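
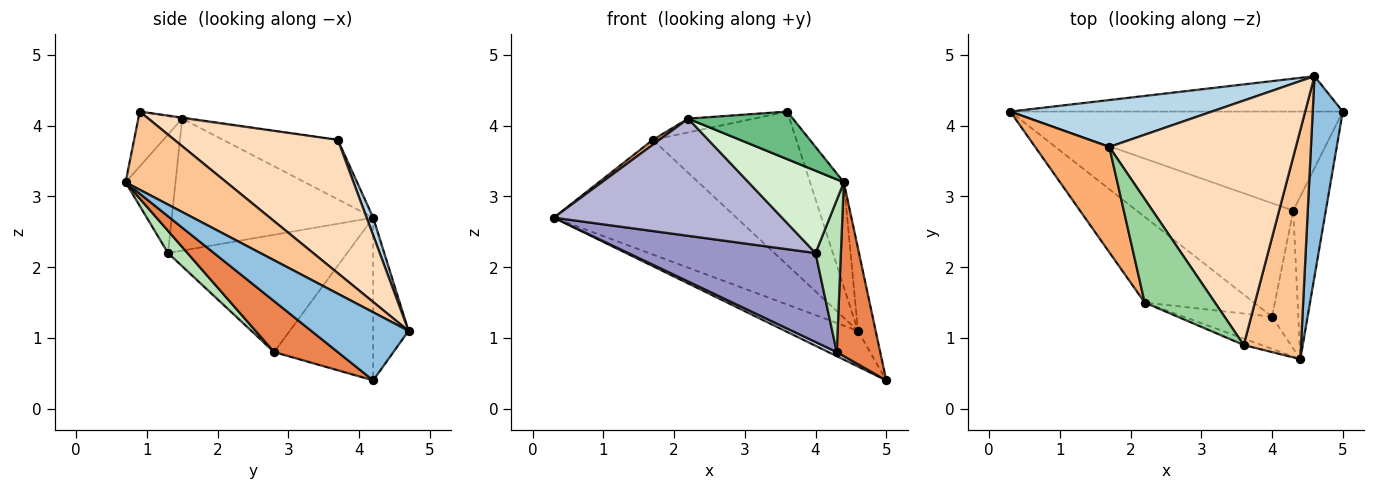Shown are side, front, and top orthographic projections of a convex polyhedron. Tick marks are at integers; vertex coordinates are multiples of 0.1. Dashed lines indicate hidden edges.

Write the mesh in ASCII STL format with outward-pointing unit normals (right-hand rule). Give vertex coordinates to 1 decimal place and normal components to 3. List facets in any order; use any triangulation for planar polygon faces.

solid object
 facet normal -0.326 0.671 -0.666
  outer loop
   vertex 4.6 4.7 1.1
   vertex 5.0 4.2 0.4
   vertex 0.3 4.2 2.7
  endloop
 endfacet
 facet normal 0.902 0.164 0.398
  outer loop
   vertex 4.6 4.7 1.1
   vertex 4.4 0.7 3.2
   vertex 5.0 4.2 0.4
  endloop
 endfacet
 facet normal 0.033 0.925 0.378
  outer loop
   vertex 1.7 3.7 3.8
   vertex 4.6 4.7 1.1
   vertex 0.3 4.2 2.7
  endloop
 endfacet
 facet normal -0.439 -0.037 -0.898
  outer loop
   vertex 4.3 2.8 0.8
   vertex 0.3 4.2 2.7
   vertex 5.0 4.2 0.4
  endloop
 endfacet
 facet normal 0.730 -0.499 -0.467
  outer loop
   vertex 4.3 2.8 0.8
   vertex 5.0 4.2 0.4
   vertex 4.4 0.7 3.2
  endloop
 endfacet
 facet normal -0.625 -0.036 0.780
  outer loop
   vertex 2.2 1.5 4.1
   vertex 1.7 3.7 3.8
   vertex 0.3 4.2 2.7
  endloop
 endfacet
 facet normal 0.779 0.261 0.571
  outer loop
   vertex 3.6 0.9 4.2
   vertex 4.4 0.7 3.2
   vertex 4.6 4.7 1.1
  endloop
 endfacet
 facet normal 0.518 0.455 0.725
  outer loop
   vertex 3.6 0.9 4.2
   vertex 4.6 4.7 1.1
   vertex 1.7 3.7 3.8
  endloop
 endfacet
 facet normal -0.383 -0.915 -0.124
  outer loop
   vertex 3.6 0.9 4.2
   vertex 2.2 1.5 4.1
   vertex 4.4 0.7 3.2
  endloop
 endfacet
 facet normal -0.014 0.132 0.991
  outer loop
   vertex 3.6 0.9 4.2
   vertex 1.7 3.7 3.8
   vertex 2.2 1.5 4.1
  endloop
 endfacet
 facet normal 0.494 -0.644 -0.584
  outer loop
   vertex 4.0 1.3 2.2
   vertex 4.3 2.8 0.8
   vertex 4.4 0.7 3.2
  endloop
 endfacet
 facet normal -0.438 -0.837 -0.327
  outer loop
   vertex 4.0 1.3 2.2
   vertex 4.4 0.7 3.2
   vertex 2.2 1.5 4.1
  endloop
 endfacet
 facet normal -0.508 -0.531 -0.678
  outer loop
   vertex 4.0 1.3 2.2
   vertex 0.3 4.2 2.7
   vertex 4.3 2.8 0.8
  endloop
 endfacet
 facet normal -0.580 -0.658 -0.481
  outer loop
   vertex 4.0 1.3 2.2
   vertex 2.2 1.5 4.1
   vertex 0.3 4.2 2.7
  endloop
 endfacet
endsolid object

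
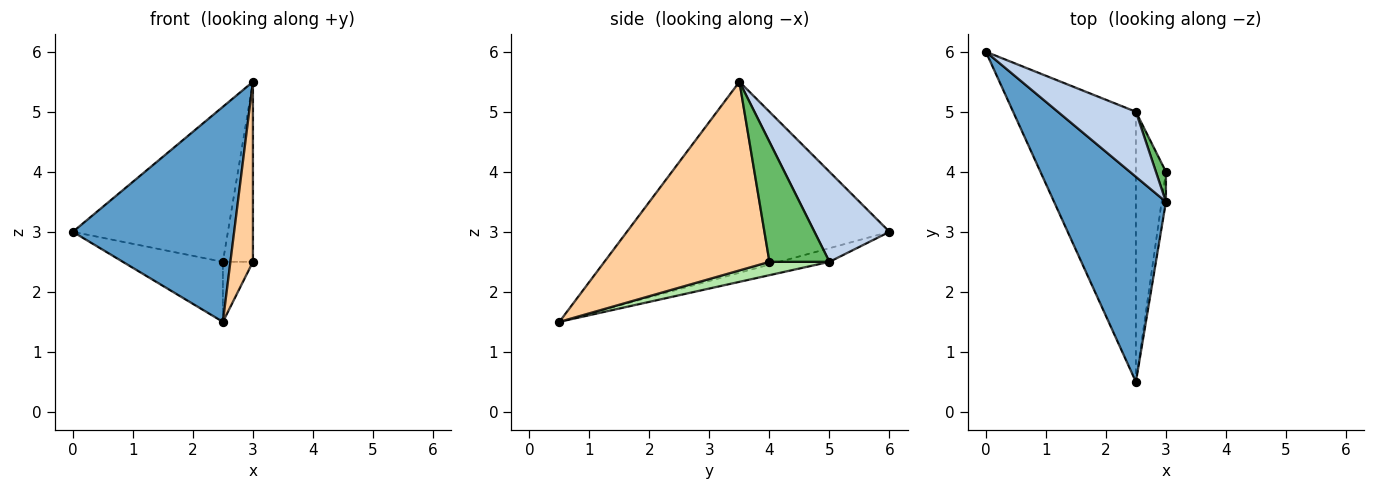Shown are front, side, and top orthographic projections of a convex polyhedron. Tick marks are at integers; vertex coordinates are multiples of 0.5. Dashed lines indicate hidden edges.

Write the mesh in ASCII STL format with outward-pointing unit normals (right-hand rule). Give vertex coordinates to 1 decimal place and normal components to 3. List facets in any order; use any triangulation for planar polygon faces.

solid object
 facet normal -0.762 -0.468 0.447
  outer loop
   vertex 2.5 0.5 1.5
   vertex 3.0 3.5 5.5
   vertex 0.0 6.0 3.0
  endloop
 endfacet
 facet normal 0.407 0.842 0.353
  outer loop
   vertex 2.5 5.0 2.5
   vertex 0.0 6.0 3.0
   vertex 3.0 3.5 5.5
  endloop
 endfacet
 facet normal -0.108 0.216 -0.970
  outer loop
   vertex 2.5 5.0 2.5
   vertex 2.5 0.5 1.5
   vertex 0.0 6.0 3.0
  endloop
 endfacet
 facet normal 0.991 -0.135 -0.023
  outer loop
   vertex 3.0 4.0 2.5
   vertex 3.0 3.5 5.5
   vertex 2.5 0.5 1.5
  endloop
 endfacet
 facet normal 0.892 0.446 0.074
  outer loop
   vertex 3.0 4.0 2.5
   vertex 2.5 5.0 2.5
   vertex 3.0 3.5 5.5
  endloop
 endfacet
 facet normal 0.398 0.199 -0.896
  outer loop
   vertex 3.0 4.0 2.5
   vertex 2.5 0.5 1.5
   vertex 2.5 5.0 2.5
  endloop
 endfacet
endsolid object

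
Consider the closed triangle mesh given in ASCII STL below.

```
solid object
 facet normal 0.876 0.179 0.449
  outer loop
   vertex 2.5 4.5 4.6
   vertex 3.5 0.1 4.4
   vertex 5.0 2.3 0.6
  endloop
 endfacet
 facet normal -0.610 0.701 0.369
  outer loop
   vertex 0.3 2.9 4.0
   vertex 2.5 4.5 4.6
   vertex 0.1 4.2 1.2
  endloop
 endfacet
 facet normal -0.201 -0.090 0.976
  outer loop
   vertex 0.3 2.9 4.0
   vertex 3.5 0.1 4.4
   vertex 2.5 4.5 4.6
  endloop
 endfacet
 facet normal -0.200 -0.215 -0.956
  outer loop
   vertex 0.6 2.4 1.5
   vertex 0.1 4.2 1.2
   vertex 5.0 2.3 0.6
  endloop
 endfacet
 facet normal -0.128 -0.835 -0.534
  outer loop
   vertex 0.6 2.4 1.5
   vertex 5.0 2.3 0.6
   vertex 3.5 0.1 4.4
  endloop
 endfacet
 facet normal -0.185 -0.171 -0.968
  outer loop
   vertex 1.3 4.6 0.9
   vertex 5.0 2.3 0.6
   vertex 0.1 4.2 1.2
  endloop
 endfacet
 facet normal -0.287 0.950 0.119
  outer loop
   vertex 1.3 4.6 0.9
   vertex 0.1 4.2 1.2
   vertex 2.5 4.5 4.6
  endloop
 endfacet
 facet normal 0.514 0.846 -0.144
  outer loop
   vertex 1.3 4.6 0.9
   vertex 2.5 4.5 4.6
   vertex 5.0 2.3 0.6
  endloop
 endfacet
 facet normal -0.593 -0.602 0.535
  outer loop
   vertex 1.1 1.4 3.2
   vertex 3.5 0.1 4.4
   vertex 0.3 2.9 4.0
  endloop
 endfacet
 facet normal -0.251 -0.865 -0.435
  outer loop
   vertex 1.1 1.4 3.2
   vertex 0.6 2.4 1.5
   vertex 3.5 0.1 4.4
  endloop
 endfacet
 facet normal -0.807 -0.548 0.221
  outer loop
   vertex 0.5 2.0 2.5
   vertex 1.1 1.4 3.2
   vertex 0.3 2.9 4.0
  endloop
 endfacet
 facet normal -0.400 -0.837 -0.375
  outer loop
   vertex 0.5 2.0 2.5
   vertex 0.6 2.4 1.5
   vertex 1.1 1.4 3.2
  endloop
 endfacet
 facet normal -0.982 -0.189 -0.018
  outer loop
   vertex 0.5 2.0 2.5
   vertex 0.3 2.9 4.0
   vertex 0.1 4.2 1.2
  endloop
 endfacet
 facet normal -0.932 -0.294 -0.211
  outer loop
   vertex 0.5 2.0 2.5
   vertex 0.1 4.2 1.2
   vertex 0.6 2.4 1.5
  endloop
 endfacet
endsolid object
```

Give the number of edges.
21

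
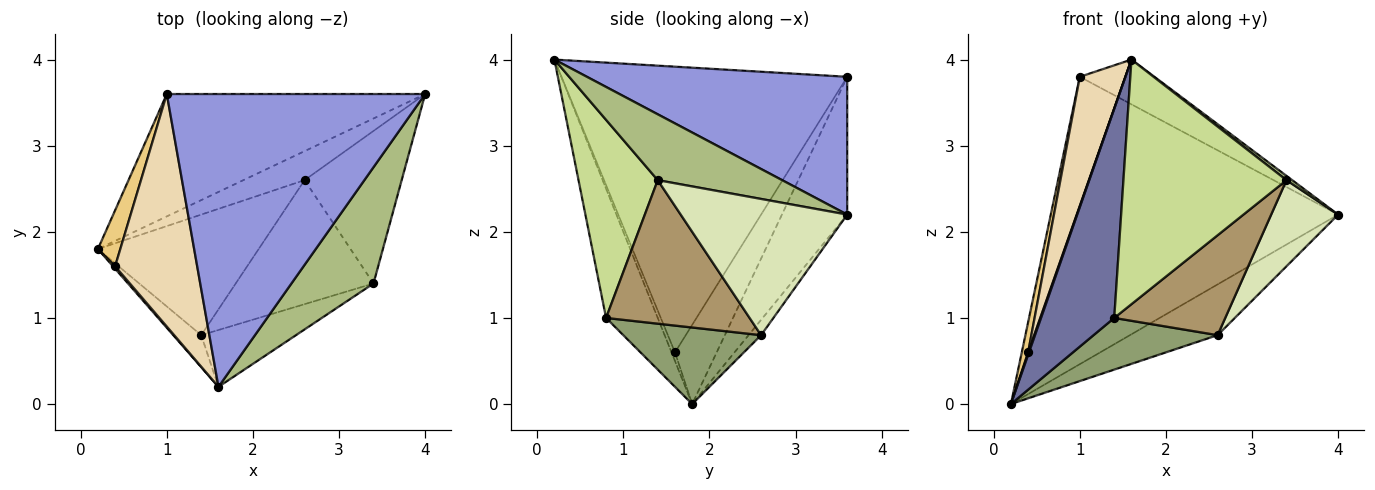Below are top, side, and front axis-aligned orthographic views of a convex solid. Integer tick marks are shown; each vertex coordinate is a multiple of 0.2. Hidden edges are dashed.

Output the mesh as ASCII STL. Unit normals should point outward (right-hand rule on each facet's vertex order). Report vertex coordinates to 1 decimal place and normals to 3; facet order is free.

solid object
 facet normal -0.572 -0.811 -0.124
  outer loop
   vertex 1.4 0.8 1.0
   vertex 1.6 0.2 4.0
   vertex 0.2 1.8 0.0
  endloop
 endfacet
 facet normal -0.205 0.901 -0.384
  outer loop
   vertex 1.0 3.6 3.8
   vertex 4.0 3.6 2.2
   vertex 0.2 1.8 0.0
  endloop
 endfacet
 facet normal 0.466 0.134 0.874
  outer loop
   vertex 1.0 3.6 3.8
   vertex 1.6 0.2 4.0
   vertex 4.0 3.6 2.2
  endloop
 endfacet
 facet normal -0.123 0.862 -0.492
  outer loop
   vertex 2.6 2.6 0.8
   vertex 0.2 1.8 0.0
   vertex 4.0 3.6 2.2
  endloop
 endfacet
 facet normal 0.401 -0.361 -0.842
  outer loop
   vertex 2.6 2.6 0.8
   vertex 1.4 0.8 1.0
   vertex 0.2 1.8 0.0
  endloop
 endfacet
 facet normal 0.626 -0.029 0.780
  outer loop
   vertex 3.4 1.4 2.6
   vertex 4.0 3.6 2.2
   vertex 1.6 0.2 4.0
  endloop
 endfacet
 facet normal 0.428 -0.880 -0.205
  outer loop
   vertex 3.4 1.4 2.6
   vertex 1.6 0.2 4.0
   vertex 1.4 0.8 1.0
  endloop
 endfacet
 facet normal 0.774 -0.311 -0.552
  outer loop
   vertex 3.4 1.4 2.6
   vertex 2.6 2.6 0.8
   vertex 4.0 3.6 2.2
  endloop
 endfacet
 facet normal 0.630 -0.487 -0.605
  outer loop
   vertex 3.4 1.4 2.6
   vertex 1.4 0.8 1.0
   vertex 2.6 2.6 0.8
  endloop
 endfacet
 facet normal -0.943 -0.236 0.236
  outer loop
   vertex 0.4 1.6 0.6
   vertex 0.2 1.8 0.0
   vertex 1.6 0.2 4.0
  endloop
 endfacet
 facet normal -0.952 -0.145 0.269
  outer loop
   vertex 0.4 1.6 0.6
   vertex 1.0 3.6 3.8
   vertex 0.2 1.8 0.0
  endloop
 endfacet
 facet normal -0.950 -0.152 0.273
  outer loop
   vertex 0.4 1.6 0.6
   vertex 1.6 0.2 4.0
   vertex 1.0 3.6 3.8
  endloop
 endfacet
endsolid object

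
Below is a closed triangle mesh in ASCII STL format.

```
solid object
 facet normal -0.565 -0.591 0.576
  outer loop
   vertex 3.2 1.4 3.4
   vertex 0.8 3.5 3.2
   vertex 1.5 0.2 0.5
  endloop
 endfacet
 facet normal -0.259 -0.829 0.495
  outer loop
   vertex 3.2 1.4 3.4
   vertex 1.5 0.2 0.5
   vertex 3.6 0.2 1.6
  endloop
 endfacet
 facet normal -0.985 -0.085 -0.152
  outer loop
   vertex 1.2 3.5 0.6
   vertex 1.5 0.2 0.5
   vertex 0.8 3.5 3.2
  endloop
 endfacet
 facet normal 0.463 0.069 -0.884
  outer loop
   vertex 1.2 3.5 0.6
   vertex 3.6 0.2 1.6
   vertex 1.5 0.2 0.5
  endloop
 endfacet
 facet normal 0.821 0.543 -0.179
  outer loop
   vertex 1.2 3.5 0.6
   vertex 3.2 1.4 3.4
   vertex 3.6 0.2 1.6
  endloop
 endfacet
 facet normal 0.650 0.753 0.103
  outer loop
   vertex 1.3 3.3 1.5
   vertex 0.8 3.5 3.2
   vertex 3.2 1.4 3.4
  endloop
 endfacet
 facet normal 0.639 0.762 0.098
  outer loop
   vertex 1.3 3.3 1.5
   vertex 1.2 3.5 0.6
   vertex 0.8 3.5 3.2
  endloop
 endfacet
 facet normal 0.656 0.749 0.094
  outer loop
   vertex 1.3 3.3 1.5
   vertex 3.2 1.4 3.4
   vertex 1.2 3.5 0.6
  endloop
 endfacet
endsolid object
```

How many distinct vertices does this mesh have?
6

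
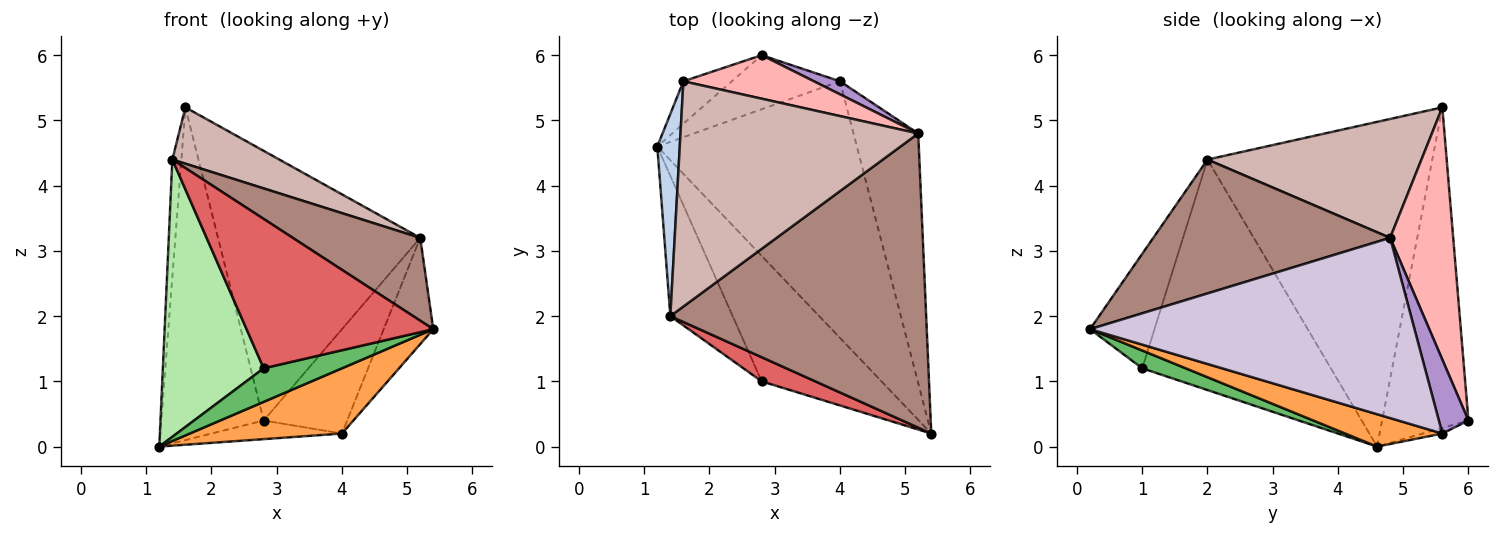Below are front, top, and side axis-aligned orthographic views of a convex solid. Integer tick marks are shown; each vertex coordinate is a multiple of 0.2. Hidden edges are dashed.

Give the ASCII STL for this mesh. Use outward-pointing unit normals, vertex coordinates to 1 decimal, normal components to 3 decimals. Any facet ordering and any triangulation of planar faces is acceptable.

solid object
 facet normal -0.642 0.761 -0.097
  outer loop
   vertex 1.6 5.6 5.2
   vertex 2.8 6.0 0.4
   vertex 1.2 4.6 0.0
  endloop
 endfacet
 facet normal -0.997 0.040 0.069
  outer loop
   vertex 1.4 2.0 4.4
   vertex 1.6 5.6 5.2
   vertex 1.2 4.6 0.0
  endloop
 endfacet
 facet normal 0.155 -0.243 -0.957
  outer loop
   vertex 4.0 5.6 0.2
   vertex 5.4 0.2 1.8
   vertex 1.2 4.6 0.0
  endloop
 endfacet
 facet normal -0.049 0.326 -0.944
  outer loop
   vertex 4.0 5.6 0.2
   vertex 1.2 4.6 0.0
   vertex 2.8 6.0 0.4
  endloop
 endfacet
 facet normal 0.142 -0.256 -0.956
  outer loop
   vertex 2.8 1.0 1.2
   vertex 1.2 4.6 0.0
   vertex 5.4 0.2 1.8
  endloop
 endfacet
 facet normal -0.858 -0.459 -0.232
  outer loop
   vertex 2.8 1.0 1.2
   vertex 1.4 2.0 4.4
   vertex 1.2 4.6 0.0
  endloop
 endfacet
 facet normal -0.322 -0.934 0.151
  outer loop
   vertex 2.8 1.0 1.2
   vertex 5.4 0.2 1.8
   vertex 1.4 2.0 4.4
  endloop
 endfacet
 facet normal 0.294 0.944 0.152
  outer loop
   vertex 5.2 4.8 3.2
   vertex 2.8 6.0 0.4
   vertex 1.6 5.6 5.2
  endloop
 endfacet
 facet normal 0.332 0.936 0.117
  outer loop
   vertex 5.2 4.8 3.2
   vertex 4.0 5.6 0.2
   vertex 2.8 6.0 0.4
  endloop
 endfacet
 facet normal 0.932 0.142 -0.335
  outer loop
   vertex 5.2 4.8 3.2
   vertex 5.4 0.2 1.8
   vertex 4.0 5.6 0.2
  endloop
 endfacet
 facet normal 0.450 -0.242 0.860
  outer loop
   vertex 5.2 4.8 3.2
   vertex 1.4 2.0 4.4
   vertex 5.4 0.2 1.8
  endloop
 endfacet
 facet normal 0.436 -0.218 0.873
  outer loop
   vertex 5.2 4.8 3.2
   vertex 1.6 5.6 5.2
   vertex 1.4 2.0 4.4
  endloop
 endfacet
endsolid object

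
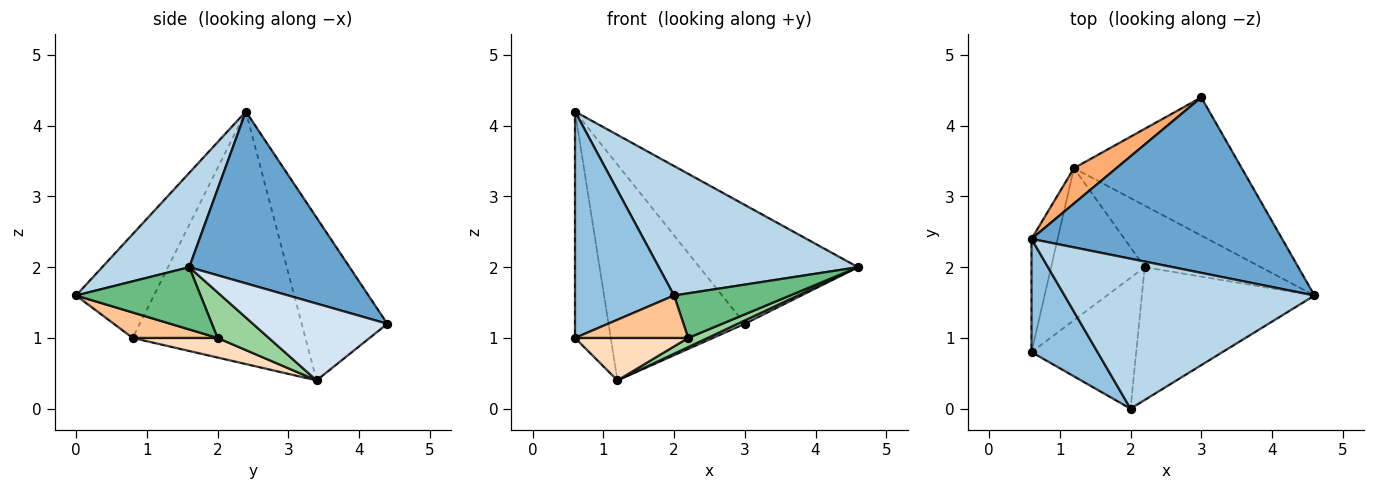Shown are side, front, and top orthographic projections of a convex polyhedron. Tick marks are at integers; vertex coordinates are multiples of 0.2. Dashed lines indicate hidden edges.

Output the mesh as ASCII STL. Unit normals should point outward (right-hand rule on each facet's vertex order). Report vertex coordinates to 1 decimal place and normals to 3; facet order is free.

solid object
 facet normal 0.494 0.488 0.720
  outer loop
   vertex 0.6 2.4 4.2
   vertex 4.6 1.6 2.0
   vertex 3.0 4.4 1.2
  endloop
 endfacet
 facet normal -0.575 -0.732 0.366
  outer loop
   vertex 2.0 0.0 1.6
   vertex 0.6 2.4 4.2
   vertex 0.6 0.8 1.0
  endloop
 endfacet
 facet normal 0.275 -0.628 0.728
  outer loop
   vertex 2.0 0.0 1.6
   vertex 4.6 1.6 2.0
   vertex 0.6 2.4 4.2
  endloop
 endfacet
 facet normal 0.416 -0.022 -0.909
  outer loop
   vertex 1.2 3.4 0.4
   vertex 3.0 4.4 1.2
   vertex 4.6 1.6 2.0
  endloop
 endfacet
 facet normal -0.974 0.202 -0.101
  outer loop
   vertex 1.2 3.4 0.4
   vertex 0.6 0.8 1.0
   vertex 0.6 2.4 4.2
  endloop
 endfacet
 facet normal -0.527 0.839 0.137
  outer loop
   vertex 1.2 3.4 0.4
   vertex 0.6 2.4 4.2
   vertex 3.0 4.4 1.2
  endloop
 endfacet
 facet normal 0.225 -0.301 -0.927
  outer loop
   vertex 2.2 2.0 1.0
   vertex 2.0 0.0 1.6
   vertex 0.6 0.8 1.0
  endloop
 endfacet
 facet normal 0.198 -0.263 -0.944
  outer loop
   vertex 2.2 2.0 1.0
   vertex 0.6 0.8 1.0
   vertex 1.2 3.4 0.4
  endloop
 endfacet
 facet normal 0.323 -0.301 -0.897
  outer loop
   vertex 2.2 2.0 1.0
   vertex 4.6 1.6 2.0
   vertex 2.0 0.0 1.6
  endloop
 endfacet
 facet normal 0.361 -0.137 -0.922
  outer loop
   vertex 2.2 2.0 1.0
   vertex 1.2 3.4 0.4
   vertex 4.6 1.6 2.0
  endloop
 endfacet
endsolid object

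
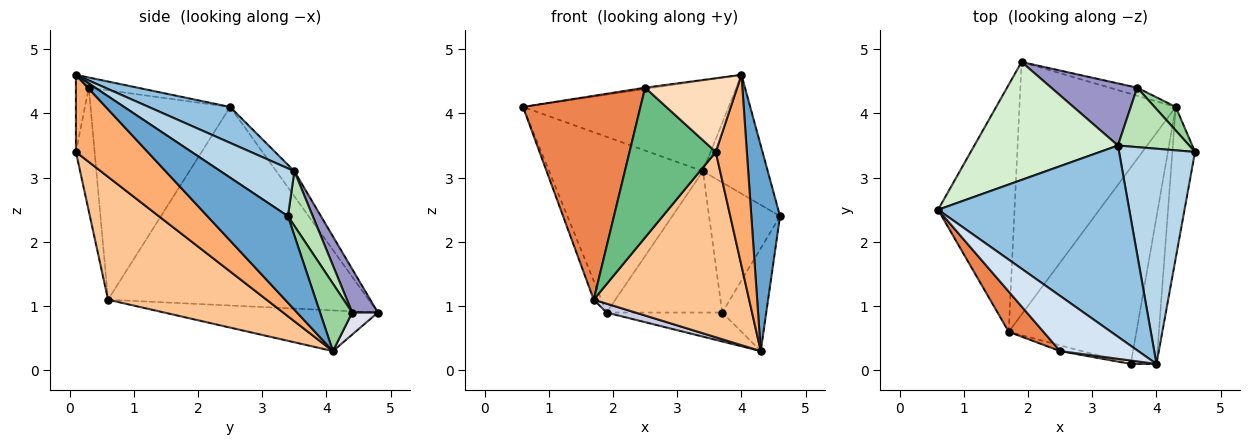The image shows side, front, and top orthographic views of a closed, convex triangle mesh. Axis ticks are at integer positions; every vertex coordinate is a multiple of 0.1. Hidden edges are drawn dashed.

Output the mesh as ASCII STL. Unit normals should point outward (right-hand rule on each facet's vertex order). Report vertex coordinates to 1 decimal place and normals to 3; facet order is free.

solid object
 facet normal 0.915 -0.326 -0.239
  outer loop
   vertex 4.3 4.1 0.3
   vertex 4.6 3.4 2.4
   vertex 4.0 0.1 4.6
  endloop
 endfacet
 facet normal 0.167 0.423 0.891
  outer loop
   vertex 3.4 3.5 3.1
   vertex 0.6 2.5 4.1
   vertex 4.0 0.1 4.6
  endloop
 endfacet
 facet normal 0.483 0.423 0.767
  outer loop
   vertex 3.4 3.5 3.1
   vertex 4.0 0.1 4.6
   vertex 4.6 3.4 2.4
  endloop
 endfacet
 facet normal -0.129 0.024 0.991
  outer loop
   vertex 2.5 0.3 4.4
   vertex 4.0 0.1 4.6
   vertex 0.6 2.5 4.1
  endloop
 endfacet
 facet normal -0.759 -0.639 0.126
  outer loop
   vertex 2.5 0.3 4.4
   vertex 0.6 2.5 4.1
   vertex 1.7 0.6 1.1
  endloop
 endfacet
 facet normal 0.877 -0.380 -0.292
  outer loop
   vertex 3.6 0.1 3.4
   vertex 4.3 4.1 0.3
   vertex 4.0 0.1 4.6
  endloop
 endfacet
 facet normal 0.573 -0.562 -0.596
  outer loop
   vertex 3.6 0.1 3.4
   vertex 1.7 0.6 1.1
   vertex 4.3 4.1 0.3
  endloop
 endfacet
 facet normal -0.138 -0.989 0.046
  outer loop
   vertex 3.6 0.1 3.4
   vertex 4.0 0.1 4.6
   vertex 2.5 0.3 4.4
  endloop
 endfacet
 facet normal -0.212 -0.977 -0.037
  outer loop
   vertex 3.6 0.1 3.4
   vertex 2.5 0.3 4.4
   vertex 1.7 0.6 1.1
  endloop
 endfacet
 facet normal 0.579 0.795 0.182
  outer loop
   vertex 3.7 4.4 0.9
   vertex 4.6 3.4 2.4
   vertex 4.3 4.1 0.3
  endloop
 endfacet
 facet normal 0.303 0.867 0.396
  outer loop
   vertex 3.7 4.4 0.9
   vertex 3.4 3.5 3.1
   vertex 4.6 3.4 2.4
  endloop
 endfacet
 facet normal -0.097 0.826 0.555
  outer loop
   vertex 1.9 4.8 0.9
   vertex 0.6 2.5 4.1
   vertex 3.4 3.5 3.1
  endloop
 endfacet
 facet normal 0.199 0.897 0.394
  outer loop
   vertex 1.9 4.8 0.9
   vertex 3.4 3.5 3.1
   vertex 3.7 4.4 0.9
  endloop
 endfacet
 facet normal -0.933 0.027 -0.359
  outer loop
   vertex 1.9 4.8 0.9
   vertex 1.7 0.6 1.1
   vertex 0.6 2.5 4.1
  endloop
 endfacet
 facet normal -0.252 -0.034 -0.967
  outer loop
   vertex 1.9 4.8 0.9
   vertex 4.3 4.1 0.3
   vertex 1.7 0.6 1.1
  endloop
 endfacet
 facet normal 0.209 0.942 -0.262
  outer loop
   vertex 1.9 4.8 0.9
   vertex 3.7 4.4 0.9
   vertex 4.3 4.1 0.3
  endloop
 endfacet
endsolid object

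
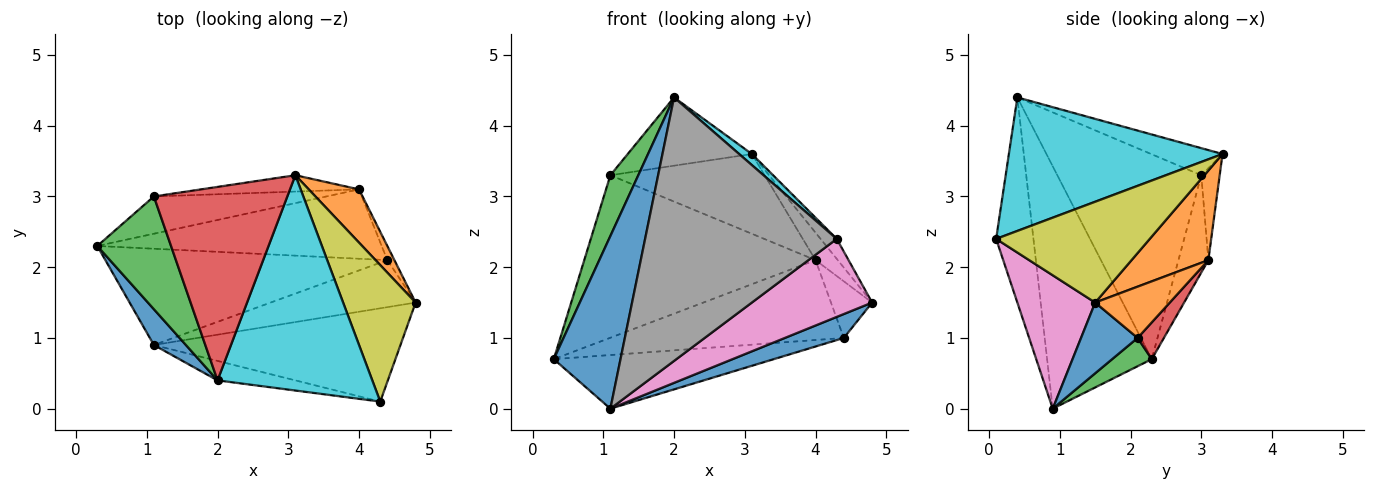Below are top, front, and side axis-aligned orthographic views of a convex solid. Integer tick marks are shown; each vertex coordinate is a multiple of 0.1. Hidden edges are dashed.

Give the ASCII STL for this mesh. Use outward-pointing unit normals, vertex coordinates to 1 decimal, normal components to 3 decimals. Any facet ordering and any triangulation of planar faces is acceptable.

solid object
 facet normal -0.838 -0.534 0.111
  outer loop
   vertex 1.1 0.9 0.0
   vertex 2.0 0.4 4.4
   vertex 0.3 2.3 0.7
  endloop
 endfacet
 facet normal 0.845 0.245 0.475
  outer loop
   vertex 4.0 3.1 2.1
   vertex 3.1 3.3 3.6
   vertex 4.8 1.5 1.5
  endloop
 endfacet
 facet normal -0.926 -0.179 0.333
  outer loop
   vertex 1.1 3.0 3.3
   vertex 0.3 2.3 0.7
   vertex 2.0 0.4 4.4
  endloop
 endfacet
 facet normal -0.188 0.327 0.926
  outer loop
   vertex 1.1 3.0 3.3
   vertex 2.0 0.4 4.4
   vertex 3.1 3.3 3.6
  endloop
 endfacet
 facet normal -0.125 0.967 -0.222
  outer loop
   vertex 1.1 3.0 3.3
   vertex 4.0 3.1 2.1
   vertex 0.3 2.3 0.7
  endloop
 endfacet
 facet normal -0.116 0.973 -0.199
  outer loop
   vertex 1.1 3.0 3.3
   vertex 3.1 3.3 3.6
   vertex 4.0 3.1 2.1
  endloop
 endfacet
 facet normal 0.383 -0.592 -0.709
  outer loop
   vertex 4.3 0.1 2.4
   vertex 1.1 0.9 0.0
   vertex 4.8 1.5 1.5
  endloop
 endfacet
 facet normal -0.191 -0.979 -0.072
  outer loop
   vertex 4.3 0.1 2.4
   vertex 2.0 0.4 4.4
   vertex 1.1 0.9 0.0
  endloop
 endfacet
 facet normal 0.809 0.085 0.582
  outer loop
   vertex 4.3 0.1 2.4
   vertex 4.8 1.5 1.5
   vertex 3.1 3.3 3.6
  endloop
 endfacet
 facet normal 0.653 -0.039 0.757
  outer loop
   vertex 4.3 0.1 2.4
   vertex 3.1 3.3 3.6
   vertex 2.0 0.4 4.4
  endloop
 endfacet
 facet normal 0.399 -0.415 -0.818
  outer loop
   vertex 4.4 2.1 1.0
   vertex 4.8 1.5 1.5
   vertex 1.1 0.9 0.0
  endloop
 endfacet
 facet normal 0.869 0.480 -0.120
  outer loop
   vertex 4.4 2.1 1.0
   vertex 4.0 3.1 2.1
   vertex 4.8 1.5 1.5
  endloop
 endfacet
 facet normal 0.087 0.485 -0.870
  outer loop
   vertex 4.4 2.1 1.0
   vertex 1.1 0.9 0.0
   vertex 0.3 2.3 0.7
  endloop
 endfacet
 facet normal 0.085 0.752 -0.653
  outer loop
   vertex 4.4 2.1 1.0
   vertex 0.3 2.3 0.7
   vertex 4.0 3.1 2.1
  endloop
 endfacet
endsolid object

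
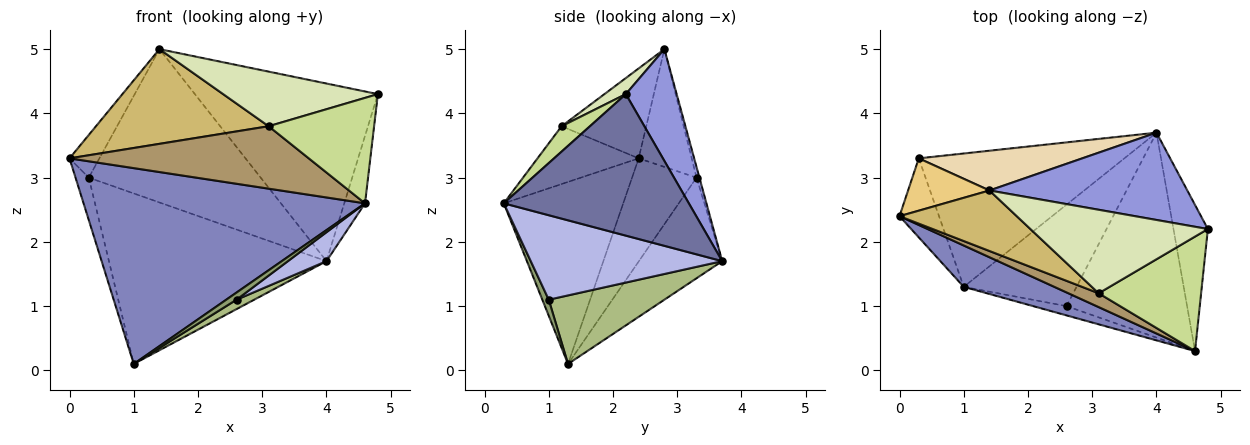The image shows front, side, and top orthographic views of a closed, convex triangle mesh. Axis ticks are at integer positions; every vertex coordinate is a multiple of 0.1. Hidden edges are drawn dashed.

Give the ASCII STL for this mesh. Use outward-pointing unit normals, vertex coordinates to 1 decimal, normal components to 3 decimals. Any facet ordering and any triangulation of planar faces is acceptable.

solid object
 facet normal 0.966 0.108 -0.235
  outer loop
   vertex 4.0 3.7 1.7
   vertex 4.8 2.2 4.3
   vertex 4.6 0.3 2.6
  endloop
 endfacet
 facet normal -0.383 -0.904 0.191
  outer loop
   vertex 1.0 1.3 0.1
   vertex 4.6 0.3 2.6
   vertex 0.0 2.4 3.3
  endloop
 endfacet
 facet normal 0.242 0.871 0.428
  outer loop
   vertex 1.4 2.8 5.0
   vertex 4.8 2.2 4.3
   vertex 4.0 3.7 1.7
  endloop
 endfacet
 facet normal 0.570 -0.115 -0.814
  outer loop
   vertex 2.6 1.0 1.1
   vertex 4.0 3.7 1.7
   vertex 4.6 0.3 2.6
  endloop
 endfacet
 facet normal 0.356 -0.570 -0.741
  outer loop
   vertex 2.6 1.0 1.1
   vertex 4.6 0.3 2.6
   vertex 1.0 1.3 0.1
  endloop
 endfacet
 facet normal 0.518 -0.079 -0.852
  outer loop
   vertex 2.6 1.0 1.1
   vertex 1.0 1.3 0.1
   vertex 4.0 3.7 1.7
  endloop
 endfacet
 facet normal 0.179 -0.666 0.724
  outer loop
   vertex 3.1 1.2 3.8
   vertex 4.6 0.3 2.6
   vertex 4.8 2.2 4.3
  endloop
 endfacet
 facet normal 0.076 -0.546 0.835
  outer loop
   vertex 3.1 1.2 3.8
   vertex 4.8 2.2 4.3
   vertex 1.4 2.8 5.0
  endloop
 endfacet
 facet normal -0.382 -0.902 0.200
  outer loop
   vertex 3.1 1.2 3.8
   vertex 0.0 2.4 3.3
   vertex 4.6 0.3 2.6
  endloop
 endfacet
 facet normal -0.382 -0.779 0.498
  outer loop
   vertex 3.1 1.2 3.8
   vertex 1.4 2.8 5.0
   vertex 0.0 2.4 3.3
  endloop
 endfacet
 facet normal -0.746 0.421 0.516
  outer loop
   vertex 0.3 3.3 3.0
   vertex 0.0 2.4 3.3
   vertex 1.4 2.8 5.0
  endloop
 endfacet
 facet normal -0.016 0.968 0.251
  outer loop
   vertex 0.3 3.3 3.0
   vertex 1.4 2.8 5.0
   vertex 4.0 3.7 1.7
  endloop
 endfacet
 facet normal -0.917 0.189 -0.351
  outer loop
   vertex 0.3 3.3 3.0
   vertex 1.0 1.3 0.1
   vertex 0.0 2.4 3.3
  endloop
 endfacet
 facet normal -0.289 0.754 -0.590
  outer loop
   vertex 0.3 3.3 3.0
   vertex 4.0 3.7 1.7
   vertex 1.0 1.3 0.1
  endloop
 endfacet
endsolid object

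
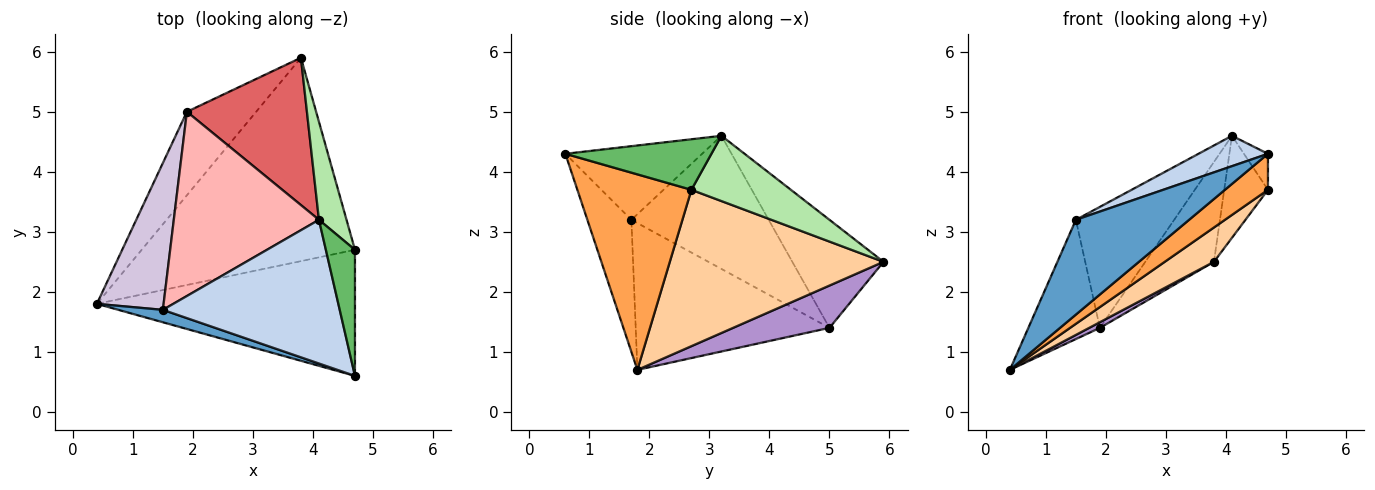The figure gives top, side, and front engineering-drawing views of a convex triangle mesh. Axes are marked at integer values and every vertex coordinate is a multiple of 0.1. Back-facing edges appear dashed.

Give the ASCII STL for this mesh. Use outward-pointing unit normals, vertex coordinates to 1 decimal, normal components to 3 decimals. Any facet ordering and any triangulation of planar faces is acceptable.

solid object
 facet normal -0.360 -0.925 0.121
  outer loop
   vertex 1.5 1.7 3.2
   vertex 0.4 1.8 0.7
   vertex 4.7 0.6 4.3
  endloop
 endfacet
 facet normal -0.377 -0.192 0.906
  outer loop
   vertex 1.5 1.7 3.2
   vertex 4.7 0.6 4.3
   vertex 4.1 3.2 4.6
  endloop
 endfacet
 facet normal 0.589 -0.222 -0.777
  outer loop
   vertex 4.7 2.7 3.7
   vertex 4.7 0.6 4.3
   vertex 0.4 1.8 0.7
  endloop
 endfacet
 facet normal 0.586 -0.135 -0.799
  outer loop
   vertex 4.7 2.7 3.7
   vertex 0.4 1.8 0.7
   vertex 3.8 5.9 2.5
  endloop
 endfacet
 facet normal 0.858 0.141 0.494
  outer loop
   vertex 4.7 2.7 3.7
   vertex 4.1 3.2 4.6
   vertex 4.7 0.6 4.3
  endloop
 endfacet
 facet normal 0.854 0.375 0.361
  outer loop
   vertex 4.7 2.7 3.7
   vertex 3.8 5.9 2.5
   vertex 4.1 3.2 4.6
  endloop
 endfacet
 facet normal -0.597 0.450 0.664
  outer loop
   vertex 1.9 5.0 1.4
   vertex 4.1 3.2 4.6
   vertex 3.8 5.9 2.5
  endloop
 endfacet
 facet normal -0.608 0.436 0.663
  outer loop
   vertex 1.9 5.0 1.4
   vertex 1.5 1.7 3.2
   vertex 4.1 3.2 4.6
  endloop
 endfacet
 facet normal 0.521 -0.058 -0.852
  outer loop
   vertex 1.9 5.0 1.4
   vertex 3.8 5.9 2.5
   vertex 0.4 1.8 0.7
  endloop
 endfacet
 facet normal -0.863 0.319 0.392
  outer loop
   vertex 1.9 5.0 1.4
   vertex 0.4 1.8 0.7
   vertex 1.5 1.7 3.2
  endloop
 endfacet
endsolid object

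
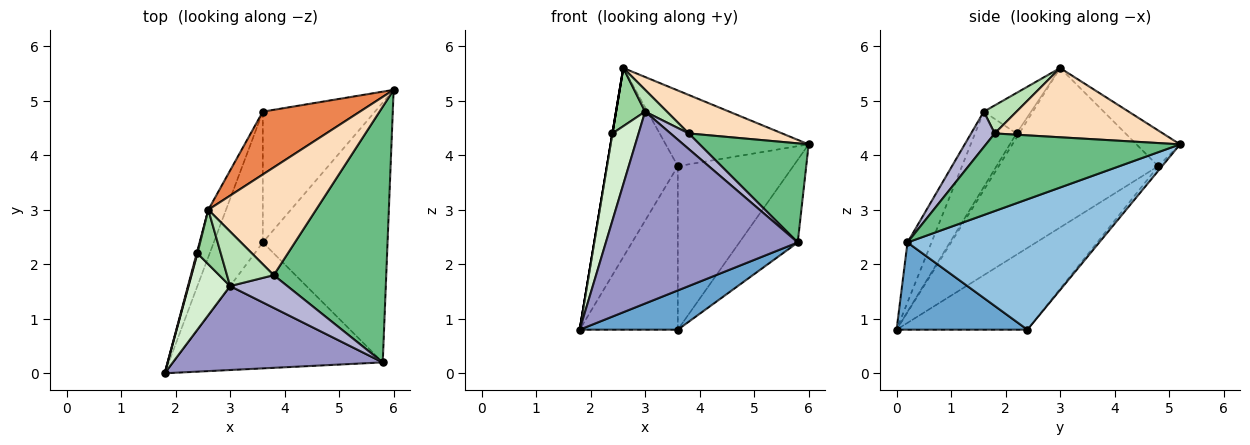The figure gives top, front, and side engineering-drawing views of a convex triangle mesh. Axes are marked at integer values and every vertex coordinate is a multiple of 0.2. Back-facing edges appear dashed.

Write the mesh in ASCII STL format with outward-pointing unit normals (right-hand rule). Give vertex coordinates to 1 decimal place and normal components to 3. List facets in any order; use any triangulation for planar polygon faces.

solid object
 facet normal 0.369 -0.277 -0.887
  outer loop
   vertex 5.8 0.2 2.4
   vertex 1.8 0.0 0.8
   vertex 3.6 2.4 0.8
  endloop
 endfacet
 facet normal 0.706 0.215 -0.675
  outer loop
   vertex 5.8 0.2 2.4
   vertex 3.6 2.4 0.8
   vertex 6.0 5.2 4.2
  endloop
 endfacet
 facet normal -0.909 0.404 -0.101
  outer loop
   vertex 3.6 4.8 3.8
   vertex 1.8 0.0 0.8
   vertex 2.6 3.0 5.6
  endloop
 endfacet
 facet normal -0.721 0.541 -0.433
  outer loop
   vertex 3.6 4.8 3.8
   vertex 3.6 2.4 0.8
   vertex 1.8 0.0 0.8
  endloop
 endfacet
 facet normal -0.228 0.749 0.622
  outer loop
   vertex 3.6 4.8 3.8
   vertex 2.6 3.0 5.6
   vertex 6.0 5.2 4.2
  endloop
 endfacet
 facet normal -0.026 0.781 -0.624
  outer loop
   vertex 3.6 4.8 3.8
   vertex 6.0 5.2 4.2
   vertex 3.6 2.4 0.8
  endloop
 endfacet
 facet normal -0.986 0.000 0.164
  outer loop
   vertex 2.4 2.2 4.4
   vertex 2.6 3.0 5.6
   vertex 1.8 0.0 0.8
  endloop
 endfacet
 facet normal 0.518 -0.288 0.806
  outer loop
   vertex 3.8 1.8 4.4
   vertex 6.0 5.2 4.2
   vertex 2.6 3.0 5.6
  endloop
 endfacet
 facet normal 0.541 -0.304 0.784
  outer loop
   vertex 3.8 1.8 4.4
   vertex 5.8 0.2 2.4
   vertex 6.0 5.2 4.2
  endloop
 endfacet
 facet normal -0.764 -0.470 0.441
  outer loop
   vertex 3.0 1.6 4.8
   vertex 2.6 3.0 5.6
   vertex 2.4 2.2 4.4
  endloop
 endfacet
 facet normal 0.487 -0.324 0.811
  outer loop
   vertex 3.0 1.6 4.8
   vertex 3.8 1.8 4.4
   vertex 2.6 3.0 5.6
  endloop
 endfacet
 facet normal -0.766 -0.484 0.423
  outer loop
   vertex 3.0 1.6 4.8
   vertex 2.4 2.2 4.4
   vertex 1.8 0.0 0.8
  endloop
 endfacet
 facet normal -0.114 -0.910 0.398
  outer loop
   vertex 3.0 1.6 4.8
   vertex 1.8 0.0 0.8
   vertex 5.8 0.2 2.4
  endloop
 endfacet
 facet normal 0.488 -0.375 0.788
  outer loop
   vertex 3.0 1.6 4.8
   vertex 5.8 0.2 2.4
   vertex 3.8 1.8 4.4
  endloop
 endfacet
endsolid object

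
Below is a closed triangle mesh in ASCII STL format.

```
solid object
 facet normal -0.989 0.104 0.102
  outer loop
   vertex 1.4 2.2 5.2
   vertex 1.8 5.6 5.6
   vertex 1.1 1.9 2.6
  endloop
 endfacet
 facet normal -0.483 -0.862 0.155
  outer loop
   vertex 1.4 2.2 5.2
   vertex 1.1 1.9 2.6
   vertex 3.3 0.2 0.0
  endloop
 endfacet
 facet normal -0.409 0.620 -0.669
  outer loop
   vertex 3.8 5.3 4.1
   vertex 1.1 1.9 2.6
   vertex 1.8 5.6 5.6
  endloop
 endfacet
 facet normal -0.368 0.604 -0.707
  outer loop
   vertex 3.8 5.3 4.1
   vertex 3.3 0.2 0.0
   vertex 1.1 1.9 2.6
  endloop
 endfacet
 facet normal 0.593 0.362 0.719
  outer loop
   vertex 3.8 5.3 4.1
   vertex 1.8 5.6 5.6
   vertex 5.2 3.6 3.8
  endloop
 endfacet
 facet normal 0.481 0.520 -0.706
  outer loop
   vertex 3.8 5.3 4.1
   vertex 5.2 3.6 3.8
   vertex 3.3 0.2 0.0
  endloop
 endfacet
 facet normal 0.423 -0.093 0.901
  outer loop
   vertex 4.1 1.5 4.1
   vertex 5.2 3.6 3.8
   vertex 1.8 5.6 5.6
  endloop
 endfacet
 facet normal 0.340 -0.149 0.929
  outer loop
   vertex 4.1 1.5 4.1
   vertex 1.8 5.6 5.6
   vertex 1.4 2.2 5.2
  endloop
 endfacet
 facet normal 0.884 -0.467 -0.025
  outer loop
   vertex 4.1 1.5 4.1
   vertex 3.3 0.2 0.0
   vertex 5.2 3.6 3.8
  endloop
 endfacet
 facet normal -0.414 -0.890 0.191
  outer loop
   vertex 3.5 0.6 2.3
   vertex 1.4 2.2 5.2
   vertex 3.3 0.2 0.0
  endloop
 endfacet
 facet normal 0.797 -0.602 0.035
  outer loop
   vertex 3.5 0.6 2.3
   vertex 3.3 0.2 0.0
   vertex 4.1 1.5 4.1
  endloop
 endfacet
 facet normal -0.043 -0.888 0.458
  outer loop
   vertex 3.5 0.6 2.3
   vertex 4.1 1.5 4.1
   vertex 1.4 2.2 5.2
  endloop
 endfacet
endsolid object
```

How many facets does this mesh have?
12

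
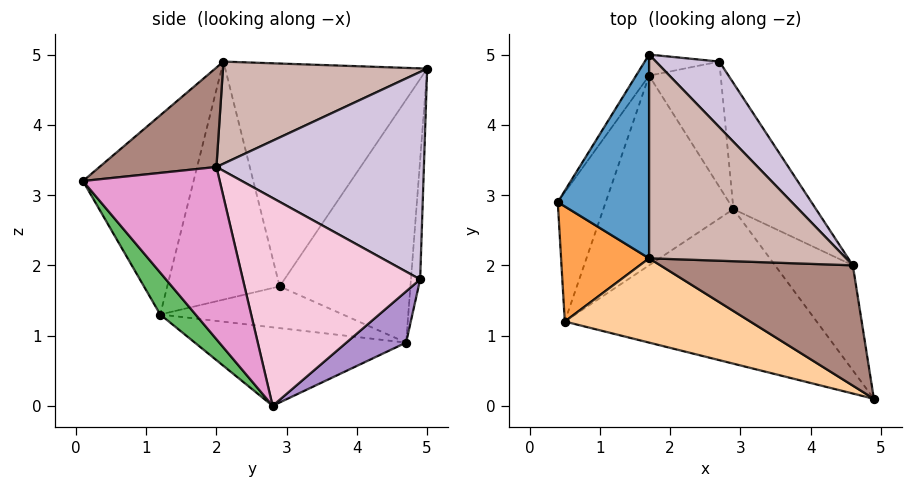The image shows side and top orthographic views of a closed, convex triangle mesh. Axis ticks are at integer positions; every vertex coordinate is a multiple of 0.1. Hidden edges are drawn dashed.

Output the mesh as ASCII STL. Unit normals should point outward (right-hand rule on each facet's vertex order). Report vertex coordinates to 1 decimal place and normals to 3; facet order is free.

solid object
 facet normal -0.925 0.013 0.379
  outer loop
   vertex 1.7 2.1 4.9
   vertex 1.7 5.0 4.8
   vertex 0.4 2.9 1.7
  endloop
 endfacet
 facet normal -0.819 0.572 -0.044
  outer loop
   vertex 1.7 4.7 0.9
   vertex 0.4 2.9 1.7
   vertex 1.7 5.0 4.8
  endloop
 endfacet
 facet normal -0.929 -0.136 0.344
  outer loop
   vertex 0.5 1.2 1.3
   vertex 1.7 2.1 4.9
   vertex 0.4 2.9 1.7
  endloop
 endfacet
 facet normal -0.363 -0.868 0.338
  outer loop
   vertex 0.5 1.2 1.3
   vertex 4.9 0.1 3.2
   vertex 1.7 2.1 4.9
  endloop
 endfacet
 facet normal 0.113 -0.723 -0.681
  outer loop
   vertex 0.5 1.2 1.3
   vertex 2.9 2.8 0.0
   vertex 4.9 0.1 3.2
  endloop
 endfacet
 facet normal -0.650 0.138 -0.747
  outer loop
   vertex 0.5 1.2 1.3
   vertex 0.4 2.9 1.7
   vertex 1.7 4.7 0.9
  endloop
 endfacet
 facet normal -0.515 0.079 -0.854
  outer loop
   vertex 0.5 1.2 1.3
   vertex 1.7 4.7 0.9
   vertex 2.9 2.8 0.0
  endloop
 endfacet
 facet normal -0.129 0.989 -0.076
  outer loop
   vertex 2.7 4.9 1.8
   vertex 1.7 4.7 0.9
   vertex 1.7 5.0 4.8
  endloop
 endfacet
 facet normal 0.465 0.601 -0.650
  outer loop
   vertex 2.7 4.9 1.8
   vertex 2.9 2.8 0.0
   vertex 1.7 4.7 0.9
  endloop
 endfacet
 facet normal 0.751 0.619 0.230
  outer loop
   vertex 4.6 2.0 3.4
   vertex 2.7 4.9 1.8
   vertex 1.7 5.0 4.8
  endloop
 endfacet
 facet normal 0.459 -0.021 0.888
  outer loop
   vertex 4.6 2.0 3.4
   vertex 1.7 2.1 4.9
   vertex 4.9 0.1 3.2
  endloop
 endfacet
 facet normal 0.460 0.031 0.887
  outer loop
   vertex 4.6 2.0 3.4
   vertex 1.7 5.0 4.8
   vertex 1.7 2.1 4.9
  endloop
 endfacet
 facet normal 0.896 0.184 -0.405
  outer loop
   vertex 4.6 2.0 3.4
   vertex 4.9 0.1 3.2
   vertex 2.9 2.8 0.0
  endloop
 endfacet
 facet normal 0.861 0.375 -0.342
  outer loop
   vertex 4.6 2.0 3.4
   vertex 2.9 2.8 0.0
   vertex 2.7 4.9 1.8
  endloop
 endfacet
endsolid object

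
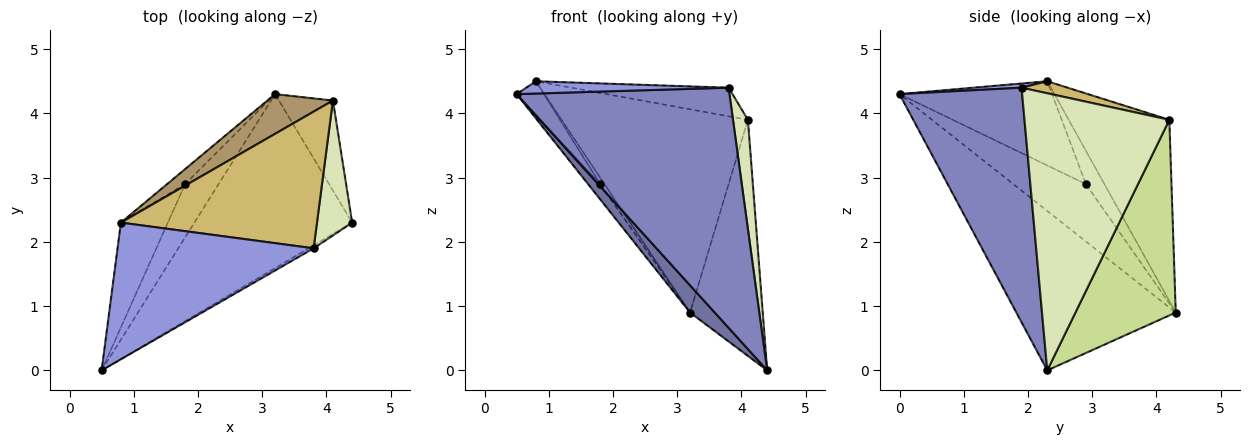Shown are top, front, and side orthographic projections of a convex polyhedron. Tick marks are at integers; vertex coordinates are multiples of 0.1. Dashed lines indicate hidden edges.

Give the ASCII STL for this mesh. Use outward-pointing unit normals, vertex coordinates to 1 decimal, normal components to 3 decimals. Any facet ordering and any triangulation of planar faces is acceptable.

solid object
 facet normal -0.707 -0.109 -0.699
  outer loop
   vertex 3.2 4.3 0.9
   vertex 4.4 2.3 0.0
   vertex 0.5 0.0 4.3
  endloop
 endfacet
 facet normal 0.499 -0.866 -0.011
  outer loop
   vertex 3.8 1.9 4.4
   vertex 0.5 0.0 4.3
   vertex 4.4 2.3 0.0
  endloop
 endfacet
 facet normal 0.021 -0.089 0.996
  outer loop
   vertex 3.8 1.9 4.4
   vertex 0.8 2.3 4.5
   vertex 0.5 0.0 4.3
  endloop
 endfacet
 facet normal -0.855 0.142 -0.499
  outer loop
   vertex 1.8 2.9 2.9
   vertex 3.2 4.3 0.9
   vertex 0.5 0.0 4.3
  endloop
 endfacet
 facet normal -0.863 0.154 -0.481
  outer loop
   vertex 1.8 2.9 2.9
   vertex 0.5 0.0 4.3
   vertex 0.8 2.3 4.5
  endloop
 endfacet
 facet normal -0.863 0.199 -0.465
  outer loop
   vertex 1.8 2.9 2.9
   vertex 0.8 2.3 4.5
   vertex 3.2 4.3 0.9
  endloop
 endfacet
 facet normal 0.790 0.572 -0.218
  outer loop
   vertex 4.1 4.2 3.9
   vertex 4.4 2.3 0.0
   vertex 3.2 4.3 0.9
  endloop
 endfacet
 facet normal 0.987 -0.101 0.125
  outer loop
   vertex 4.1 4.2 3.9
   vertex 3.8 1.9 4.4
   vertex 4.4 2.3 0.0
  endloop
 endfacet
 facet normal -0.468 0.867 0.169
  outer loop
   vertex 4.1 4.2 3.9
   vertex 3.2 4.3 0.9
   vertex 0.8 2.3 4.5
  endloop
 endfacet
 facet normal 0.060 0.205 0.977
  outer loop
   vertex 4.1 4.2 3.9
   vertex 0.8 2.3 4.5
   vertex 3.8 1.9 4.4
  endloop
 endfacet
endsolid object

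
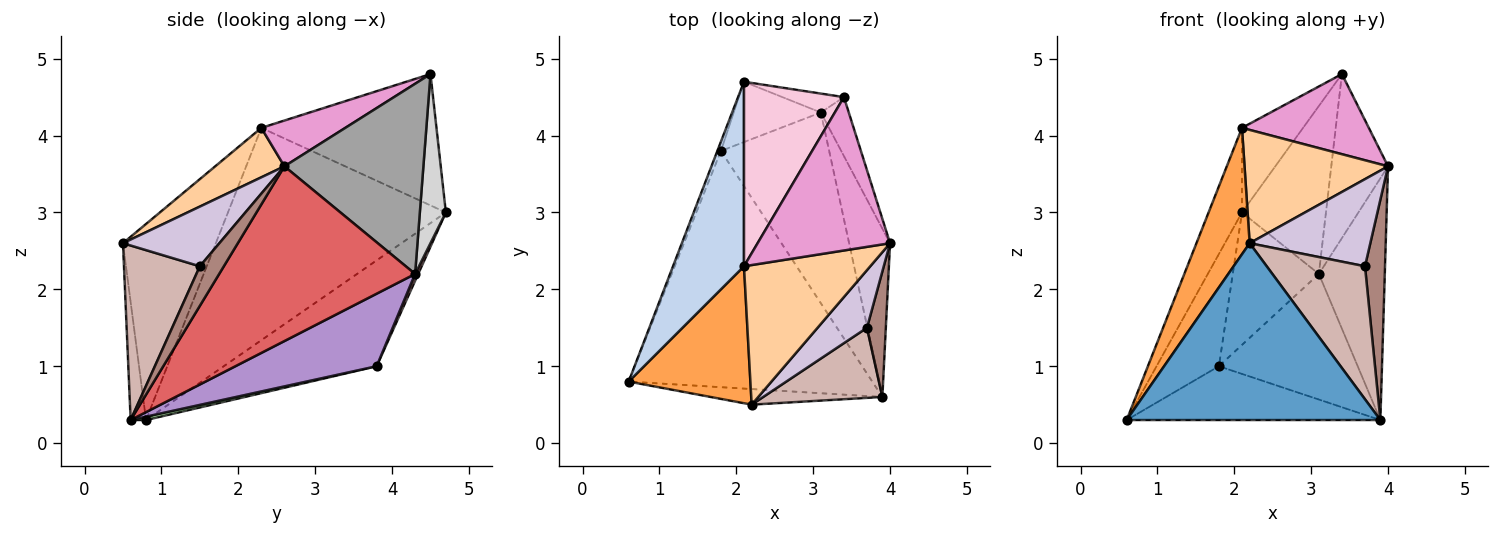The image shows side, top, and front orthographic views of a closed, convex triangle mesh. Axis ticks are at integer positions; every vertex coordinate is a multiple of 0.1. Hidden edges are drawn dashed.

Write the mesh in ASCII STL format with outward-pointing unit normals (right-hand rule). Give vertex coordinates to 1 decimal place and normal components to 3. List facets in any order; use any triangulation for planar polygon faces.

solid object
 facet normal -0.060 -0.994 -0.088
  outer loop
   vertex 3.9 0.6 0.3
   vertex 2.2 0.5 2.6
   vertex 0.6 0.8 0.3
  endloop
 endfacet
 facet normal -0.939 0.144 0.314
  outer loop
   vertex 2.1 2.3 4.1
   vertex 2.1 4.7 3.0
   vertex 0.6 0.8 0.3
  endloop
 endfacet
 facet normal -0.764 -0.438 0.474
  outer loop
   vertex 2.1 2.3 4.1
   vertex 0.6 0.8 0.3
   vertex 2.2 0.5 2.6
  endloop
 endfacet
 facet normal 0.291 -0.603 0.743
  outer loop
   vertex 2.1 2.3 4.1
   vertex 2.2 0.5 2.6
   vertex 4.0 2.6 3.6
  endloop
 endfacet
 facet normal -0.926 0.377 -0.031
  outer loop
   vertex 1.8 3.8 1.0
   vertex 0.6 0.8 0.3
   vertex 2.1 4.7 3.0
  endloop
 endfacet
 facet normal 0.013 0.222 -0.975
  outer loop
   vertex 1.8 3.8 1.0
   vertex 3.9 0.6 0.3
   vertex 0.6 0.8 0.3
  endloop
 endfacet
 facet normal 0.925 0.311 -0.217
  outer loop
   vertex 3.1 4.3 2.2
   vertex 4.0 2.6 3.6
   vertex 3.9 0.6 0.3
  endloop
 endfacet
 facet normal 0.032 0.910 -0.414
  outer loop
   vertex 3.1 4.3 2.2
   vertex 1.8 3.8 1.0
   vertex 2.1 4.7 3.0
  endloop
 endfacet
 facet normal 0.488 0.480 -0.729
  outer loop
   vertex 3.1 4.3 2.2
   vertex 3.9 0.6 0.3
   vertex 1.8 3.8 1.0
  endloop
 endfacet
 facet normal 0.555 -0.694 0.459
  outer loop
   vertex 3.7 1.5 2.3
   vertex 4.0 2.6 3.6
   vertex 2.2 0.5 2.6
  endloop
 endfacet
 facet normal 0.721 -0.602 0.343
  outer loop
   vertex 3.7 1.5 2.3
   vertex 3.9 0.6 0.3
   vertex 4.0 2.6 3.6
  endloop
 endfacet
 facet normal 0.564 -0.730 0.385
  outer loop
   vertex 3.7 1.5 2.3
   vertex 2.2 0.5 2.6
   vertex 3.9 0.6 0.3
  endloop
 endfacet
 facet normal 0.293 -0.443 0.847
  outer loop
   vertex 3.4 4.5 4.8
   vertex 2.1 2.3 4.1
   vertex 4.0 2.6 3.6
  endloop
 endfacet
 facet normal -0.767 0.267 0.584
  outer loop
   vertex 3.4 4.5 4.8
   vertex 2.1 4.7 3.0
   vertex 2.1 2.3 4.1
  endloop
 endfacet
 facet normal 0.917 0.375 -0.135
  outer loop
   vertex 3.4 4.5 4.8
   vertex 4.0 2.6 3.6
   vertex 3.1 4.3 2.2
  endloop
 endfacet
 facet normal 0.294 0.950 -0.107
  outer loop
   vertex 3.4 4.5 4.8
   vertex 3.1 4.3 2.2
   vertex 2.1 4.7 3.0
  endloop
 endfacet
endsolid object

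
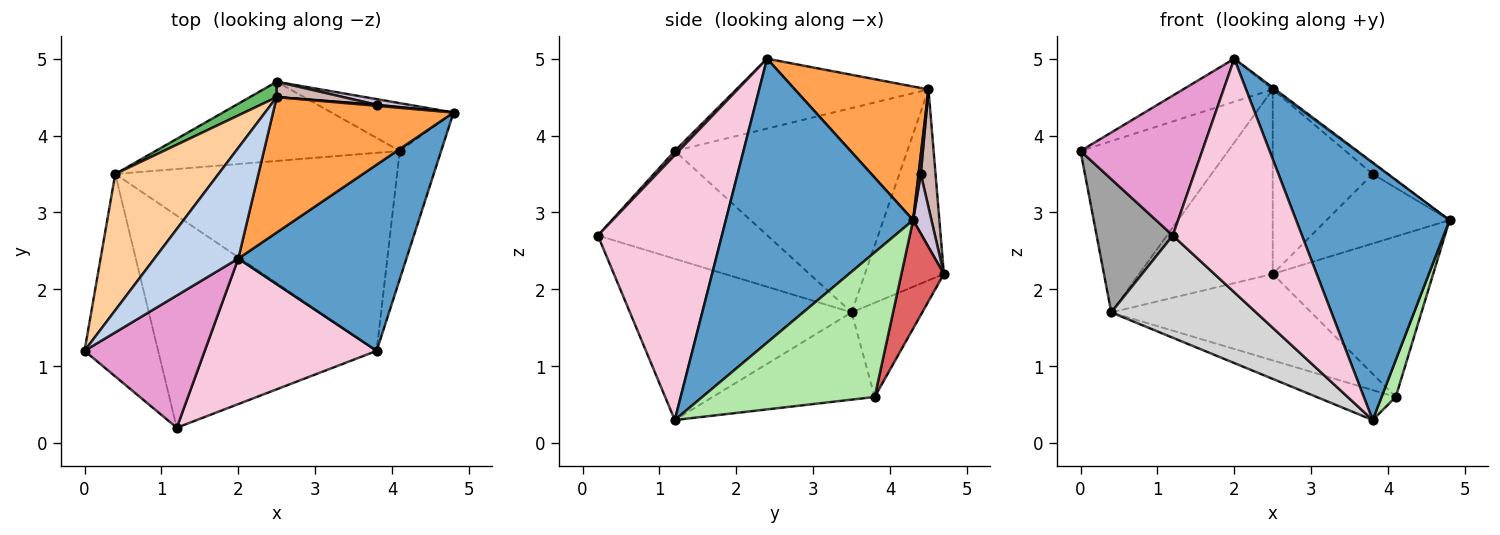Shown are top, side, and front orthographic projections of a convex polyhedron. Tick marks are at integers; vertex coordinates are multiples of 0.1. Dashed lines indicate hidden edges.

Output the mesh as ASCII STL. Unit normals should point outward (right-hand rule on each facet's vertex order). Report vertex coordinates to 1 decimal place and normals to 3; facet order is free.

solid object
 facet normal 0.703 -0.576 0.416
  outer loop
   vertex 2.0 2.4 5.0
   vertex 3.8 1.2 0.3
   vertex 4.8 4.3 2.9
  endloop
 endfacet
 facet normal -0.613 0.286 0.736
  outer loop
   vertex 2.0 2.4 5.0
   vertex 2.5 4.5 4.6
   vertex 0.0 1.2 3.8
  endloop
 endfacet
 facet normal 0.595 0.011 0.804
  outer loop
   vertex 2.0 2.4 5.0
   vertex 4.8 4.3 2.9
   vertex 2.5 4.5 4.6
  endloop
 endfacet
 facet normal -0.776 0.493 0.392
  outer loop
   vertex 0.4 3.5 1.7
   vertex 0.0 1.2 3.8
   vertex 2.5 4.5 4.6
  endloop
 endfacet
 facet normal -0.508 0.859 0.072
  outer loop
   vertex 0.4 3.5 1.7
   vertex 2.5 4.5 4.6
   vertex 2.5 4.7 2.2
  endloop
 endfacet
 facet normal 0.958 -0.079 -0.275
  outer loop
   vertex 4.1 3.8 0.6
   vertex 4.8 4.3 2.9
   vertex 3.8 1.2 0.3
  endloop
 endfacet
 facet normal 0.246 0.929 -0.277
  outer loop
   vertex 4.1 3.8 0.6
   vertex 2.5 4.7 2.2
   vertex 4.8 4.3 2.9
  endloop
 endfacet
 facet normal -0.293 0.143 -0.945
  outer loop
   vertex 4.1 3.8 0.6
   vertex 3.8 1.2 0.3
   vertex 0.4 3.5 1.7
  endloop
 endfacet
 facet normal -0.252 0.714 -0.654
  outer loop
   vertex 4.1 3.8 0.6
   vertex 0.4 3.5 1.7
   vertex 2.5 4.7 2.2
  endloop
 endfacet
 facet normal 0.147 0.986 0.081
  outer loop
   vertex 3.8 4.4 3.5
   vertex 4.8 4.3 2.9
   vertex 2.5 4.7 2.2
  endloop
 endfacet
 facet normal 0.154 0.984 0.092
  outer loop
   vertex 3.8 4.4 3.5
   vertex 2.5 4.5 4.6
   vertex 4.8 4.3 2.9
  endloop
 endfacet
 facet normal 0.145 0.986 0.082
  outer loop
   vertex 3.8 4.4 3.5
   vertex 2.5 4.7 2.2
   vertex 2.5 4.5 4.6
  endloop
 endfacet
 facet normal 0.024 -0.727 0.687
  outer loop
   vertex 1.2 0.2 2.7
   vertex 2.0 2.4 5.0
   vertex 0.0 1.2 3.8
  endloop
 endfacet
 facet normal 0.632 -0.658 0.410
  outer loop
   vertex 1.2 0.2 2.7
   vertex 3.8 1.2 0.3
   vertex 2.0 2.4 5.0
  endloop
 endfacet
 facet normal -0.774 -0.348 -0.529
  outer loop
   vertex 1.2 0.2 2.7
   vertex 0.0 1.2 3.8
   vertex 0.4 3.5 1.7
  endloop
 endfacet
 facet normal -0.554 -0.362 -0.750
  outer loop
   vertex 1.2 0.2 2.7
   vertex 0.4 3.5 1.7
   vertex 3.8 1.2 0.3
  endloop
 endfacet
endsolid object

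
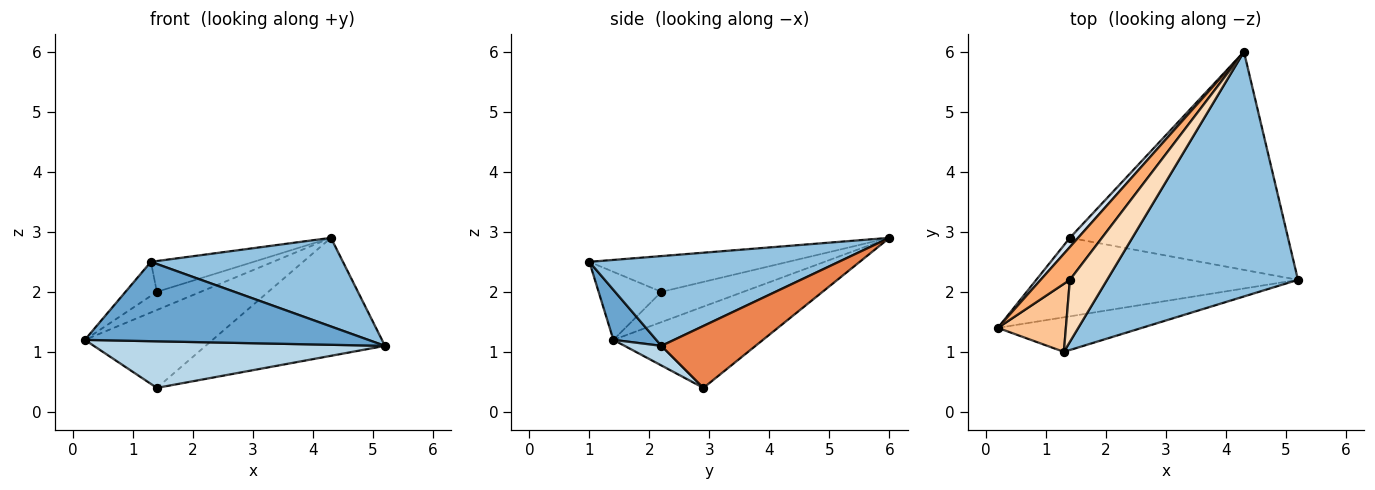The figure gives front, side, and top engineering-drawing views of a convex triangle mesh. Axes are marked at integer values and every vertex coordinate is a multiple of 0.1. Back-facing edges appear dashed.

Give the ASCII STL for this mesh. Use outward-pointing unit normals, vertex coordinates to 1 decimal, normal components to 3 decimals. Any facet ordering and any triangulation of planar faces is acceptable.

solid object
 facet normal 0.137 -0.908 -0.396
  outer loop
   vertex 1.3 1.0 2.5
   vertex 0.2 1.4 1.2
   vertex 5.2 2.2 1.1
  endloop
 endfacet
 facet normal 0.405 -0.311 0.860
  outer loop
   vertex 1.3 1.0 2.5
   vertex 5.2 2.2 1.1
   vertex 4.3 6.0 2.9
  endloop
 endfacet
 facet normal 0.064 -0.509 -0.858
  outer loop
   vertex 1.4 2.9 0.4
   vertex 5.2 2.2 1.1
   vertex 0.2 1.4 1.2
  endloop
 endfacet
 facet normal -0.758 0.647 0.077
  outer loop
   vertex 1.4 2.9 0.4
   vertex 0.2 1.4 1.2
   vertex 4.3 6.0 2.9
  endloop
 endfacet
 facet normal 0.242 0.462 -0.853
  outer loop
   vertex 1.4 2.9 0.4
   vertex 4.3 6.0 2.9
   vertex 5.2 2.2 1.1
  endloop
 endfacet
 facet normal -0.671 0.359 0.648
  outer loop
   vertex 1.4 2.2 2.0
   vertex 4.3 6.0 2.9
   vertex 0.2 1.4 1.2
  endloop
 endfacet
 facet normal -0.667 0.333 0.667
  outer loop
   vertex 1.4 2.2 2.0
   vertex 0.2 1.4 1.2
   vertex 1.3 1.0 2.5
  endloop
 endfacet
 facet normal -0.652 0.337 0.679
  outer loop
   vertex 1.4 2.2 2.0
   vertex 1.3 1.0 2.5
   vertex 4.3 6.0 2.9
  endloop
 endfacet
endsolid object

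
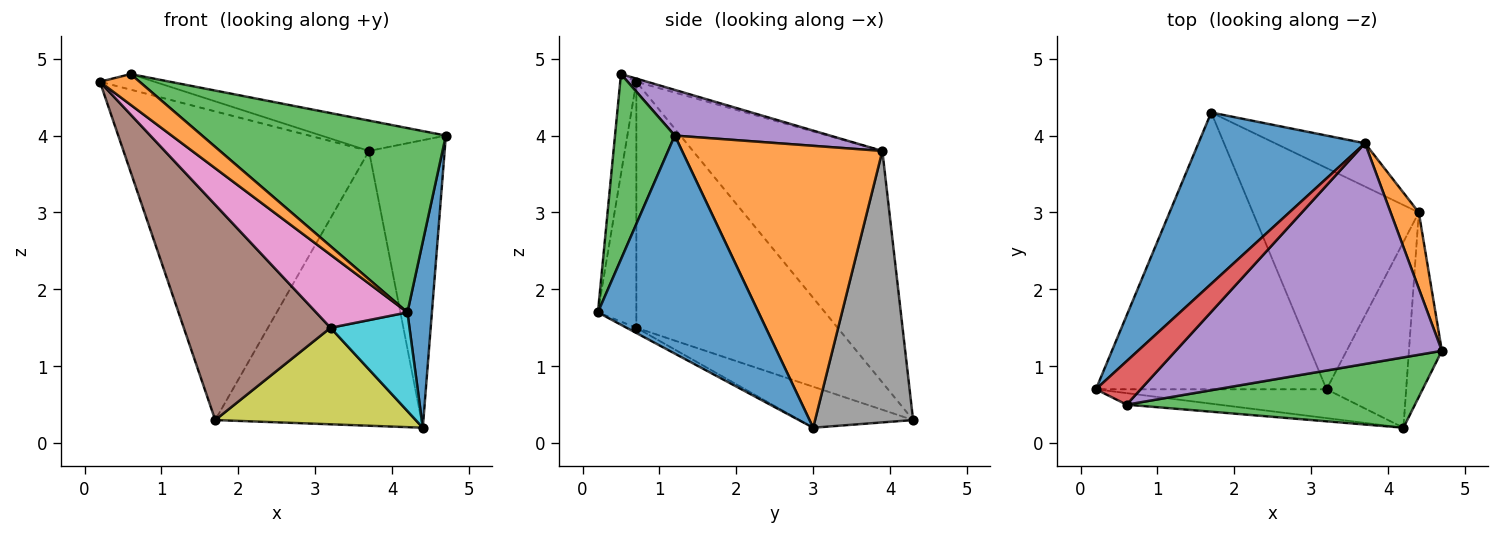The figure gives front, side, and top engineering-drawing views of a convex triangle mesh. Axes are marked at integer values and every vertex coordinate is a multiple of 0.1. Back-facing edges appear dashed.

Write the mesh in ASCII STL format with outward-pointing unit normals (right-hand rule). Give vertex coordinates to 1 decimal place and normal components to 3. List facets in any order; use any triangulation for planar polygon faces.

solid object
 facet normal -0.559 0.725 0.402
  outer loop
   vertex 3.7 3.9 3.8
   vertex 1.7 4.3 0.3
   vertex 0.2 0.7 4.7
  endloop
 endfacet
 facet normal -0.356 -0.875 -0.328
  outer loop
   vertex 0.6 0.5 4.8
   vertex 0.2 0.7 4.7
   vertex 4.2 0.2 1.7
  endloop
 endfacet
 facet normal 0.223 -0.911 0.347
  outer loop
   vertex 0.6 0.5 4.8
   vertex 4.2 0.2 1.7
   vertex 4.7 1.2 4.0
  endloop
 endfacet
 facet normal -0.066 0.337 0.939
  outer loop
   vertex 0.6 0.5 4.8
   vertex 3.7 3.9 3.8
   vertex 0.2 0.7 4.7
  endloop
 endfacet
 facet normal 0.168 0.134 0.977
  outer loop
   vertex 0.6 0.5 4.8
   vertex 4.7 1.2 4.0
   vertex 3.7 3.9 3.8
  endloop
 endfacet
 facet normal -0.644 -0.470 -0.604
  outer loop
   vertex 3.2 0.7 1.5
   vertex 0.2 0.7 4.7
   vertex 1.7 4.3 0.3
  endloop
 endfacet
 facet normal -0.365 -0.866 -0.342
  outer loop
   vertex 3.2 0.7 1.5
   vertex 4.2 0.2 1.7
   vertex 0.2 0.7 4.7
  endloop
 endfacet
 facet normal 0.425 0.894 -0.141
  outer loop
   vertex 4.4 3.0 0.2
   vertex 1.7 4.3 0.3
   vertex 3.7 3.9 3.8
  endloop
 endfacet
 facet normal -0.221 -0.390 -0.894
  outer loop
   vertex 4.4 3.0 0.2
   vertex 3.2 0.7 1.5
   vertex 1.7 4.3 0.3
  endloop
 endfacet
 facet normal -0.058 -0.468 -0.882
  outer loop
   vertex 4.4 3.0 0.2
   vertex 4.2 0.2 1.7
   vertex 3.2 0.7 1.5
  endloop
 endfacet
 facet normal 0.978 -0.149 -0.148
  outer loop
   vertex 4.4 3.0 0.2
   vertex 4.7 1.2 4.0
   vertex 4.2 0.2 1.7
  endloop
 endfacet
 facet normal 0.931 0.352 0.093
  outer loop
   vertex 4.4 3.0 0.2
   vertex 3.7 3.9 3.8
   vertex 4.7 1.2 4.0
  endloop
 endfacet
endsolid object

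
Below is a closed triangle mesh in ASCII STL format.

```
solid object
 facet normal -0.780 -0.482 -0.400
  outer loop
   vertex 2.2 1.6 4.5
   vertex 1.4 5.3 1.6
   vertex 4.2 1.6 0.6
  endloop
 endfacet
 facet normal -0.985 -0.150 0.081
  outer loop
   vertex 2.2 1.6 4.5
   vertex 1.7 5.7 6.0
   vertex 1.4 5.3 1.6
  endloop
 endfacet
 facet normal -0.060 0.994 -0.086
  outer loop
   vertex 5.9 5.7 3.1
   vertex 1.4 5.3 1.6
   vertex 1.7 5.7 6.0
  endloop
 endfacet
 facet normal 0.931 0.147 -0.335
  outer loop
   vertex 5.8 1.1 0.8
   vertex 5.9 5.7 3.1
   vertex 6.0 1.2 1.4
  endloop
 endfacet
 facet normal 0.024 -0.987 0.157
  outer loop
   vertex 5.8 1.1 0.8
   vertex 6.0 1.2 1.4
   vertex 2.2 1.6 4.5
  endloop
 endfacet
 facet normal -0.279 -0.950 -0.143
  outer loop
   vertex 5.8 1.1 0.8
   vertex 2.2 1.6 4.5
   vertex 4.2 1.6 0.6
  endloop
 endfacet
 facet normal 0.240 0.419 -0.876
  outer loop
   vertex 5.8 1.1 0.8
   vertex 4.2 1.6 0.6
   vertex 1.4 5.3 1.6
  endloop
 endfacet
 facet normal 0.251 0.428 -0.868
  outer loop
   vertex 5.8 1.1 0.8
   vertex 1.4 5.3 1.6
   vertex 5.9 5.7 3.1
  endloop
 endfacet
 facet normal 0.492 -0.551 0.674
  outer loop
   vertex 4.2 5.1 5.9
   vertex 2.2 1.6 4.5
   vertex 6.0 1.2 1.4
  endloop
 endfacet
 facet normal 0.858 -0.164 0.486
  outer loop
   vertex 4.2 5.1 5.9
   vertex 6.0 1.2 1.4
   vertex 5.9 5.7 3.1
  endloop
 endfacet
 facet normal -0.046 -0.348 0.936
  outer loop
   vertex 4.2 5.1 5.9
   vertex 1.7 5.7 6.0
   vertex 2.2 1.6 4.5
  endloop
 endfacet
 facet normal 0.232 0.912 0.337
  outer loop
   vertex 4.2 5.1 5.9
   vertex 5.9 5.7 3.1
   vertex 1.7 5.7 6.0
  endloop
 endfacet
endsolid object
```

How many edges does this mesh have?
18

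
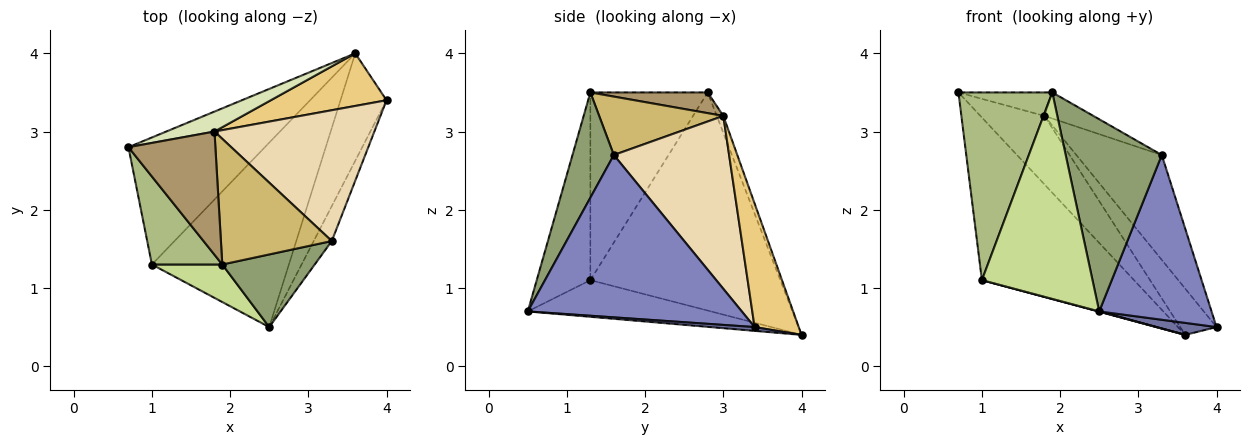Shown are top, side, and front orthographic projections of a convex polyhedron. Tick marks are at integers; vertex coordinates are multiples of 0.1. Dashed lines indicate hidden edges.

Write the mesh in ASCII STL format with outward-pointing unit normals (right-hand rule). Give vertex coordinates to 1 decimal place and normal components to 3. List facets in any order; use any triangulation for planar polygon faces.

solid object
 facet normal 0.082 -0.111 -0.990
  outer loop
   vertex 3.6 4.0 0.4
   vertex 4.0 3.4 0.5
   vertex 2.5 0.5 0.7
  endloop
 endfacet
 facet normal 0.881 -0.463 -0.098
  outer loop
   vertex 3.3 1.6 2.7
   vertex 2.5 0.5 0.7
   vertex 4.0 3.4 0.5
  endloop
 endfacet
 facet normal -0.701 0.562 -0.439
  outer loop
   vertex 1.0 1.3 1.1
   vertex 0.7 2.8 3.5
   vertex 3.6 4.0 0.4
  endloop
 endfacet
 facet normal -0.258 -0.002 -0.966
  outer loop
   vertex 1.0 1.3 1.1
   vertex 3.6 4.0 0.4
   vertex 2.5 0.5 0.7
  endloop
 endfacet
 facet normal 0.373 -0.868 0.328
  outer loop
   vertex 1.9 1.3 3.5
   vertex 2.5 0.5 0.7
   vertex 3.3 1.6 2.7
  endloop
 endfacet
 facet normal -0.749 -0.600 0.281
  outer loop
   vertex 1.9 1.3 3.5
   vertex 0.7 2.8 3.5
   vertex 1.0 1.3 1.1
  endloop
 endfacet
 facet normal -0.431 -0.888 0.161
  outer loop
   vertex 1.9 1.3 3.5
   vertex 1.0 1.3 1.1
   vertex 2.5 0.5 0.7
  endloop
 endfacet
 facet normal -0.098 0.955 0.278
  outer loop
   vertex 1.8 3.0 3.2
   vertex 3.6 4.0 0.4
   vertex 0.7 2.8 3.5
  endloop
 endfacet
 facet normal 0.228 0.182 0.957
  outer loop
   vertex 1.8 3.0 3.2
   vertex 0.7 2.8 3.5
   vertex 1.9 1.3 3.5
  endloop
 endfacet
 facet normal 0.459 0.181 0.870
  outer loop
   vertex 1.8 3.0 3.2
   vertex 1.9 1.3 3.5
   vertex 3.3 1.6 2.7
  endloop
 endfacet
 facet normal 0.626 0.515 0.586
  outer loop
   vertex 1.8 3.0 3.2
   vertex 4.0 3.4 0.5
   vertex 3.6 4.0 0.4
  endloop
 endfacet
 facet normal 0.645 0.478 0.596
  outer loop
   vertex 1.8 3.0 3.2
   vertex 3.3 1.6 2.7
   vertex 4.0 3.4 0.5
  endloop
 endfacet
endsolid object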